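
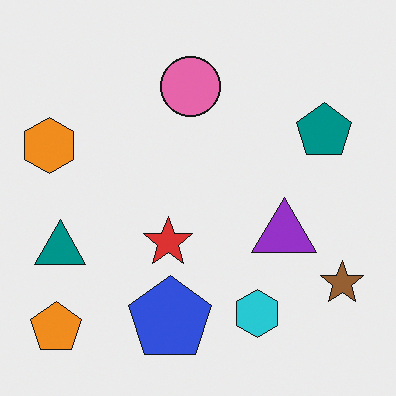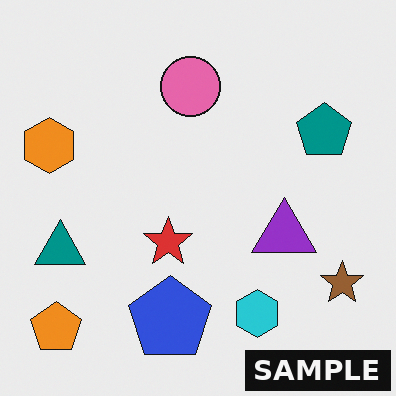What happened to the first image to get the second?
This is the original image watermarked with the text "SAMPLE" in the lower-right corner.

A dark label reading "SAMPLE" appears in the lower-right corner.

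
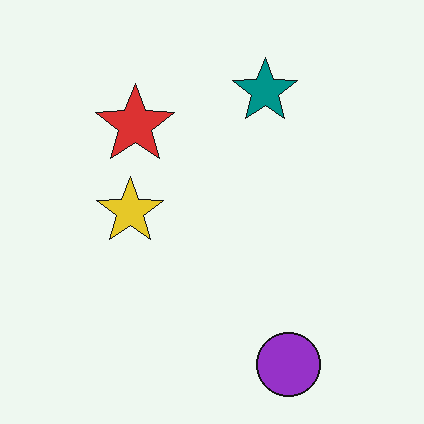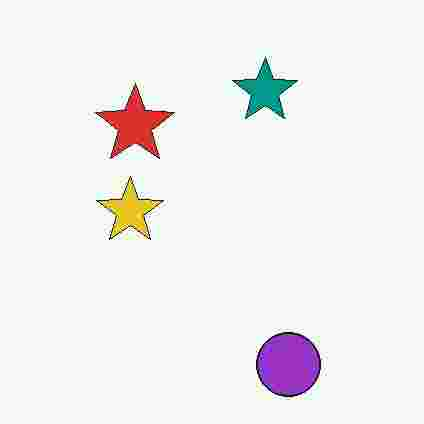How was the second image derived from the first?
The transformation is: degraded with heavy JPEG compression.

Blocky 8×8 compression artifacts appear around shape edges and the flat background shows ringing — characteristic JPEG degradation.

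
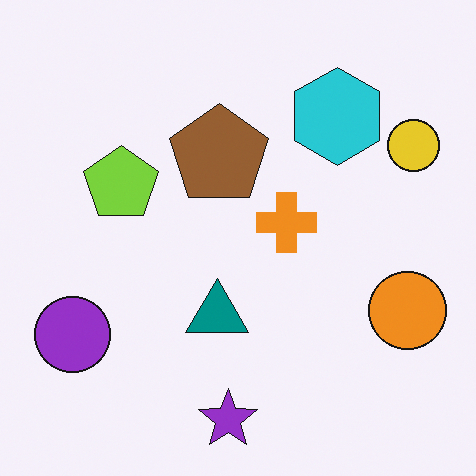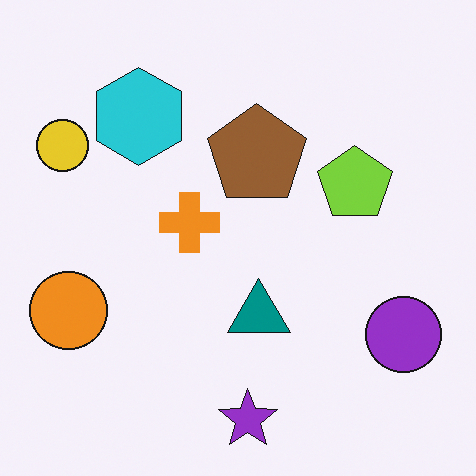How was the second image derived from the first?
The second image is the first flipped horizontally (left ↔ right).

The yellow circle is in the top-right of the first image and the top-left of the second — shapes on opposite sides of the vertical midline have swapped in a mirror flip.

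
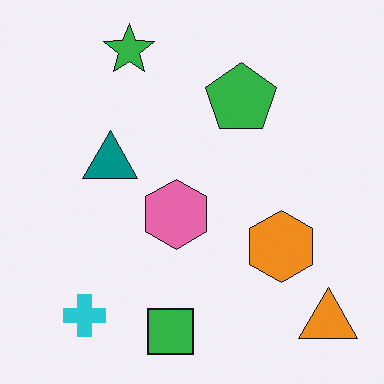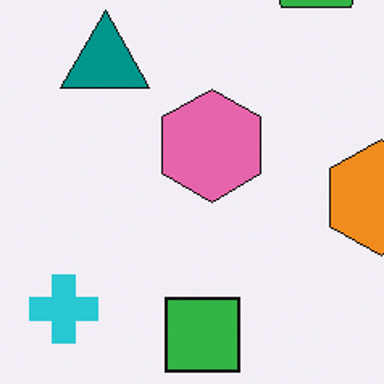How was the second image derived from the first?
The image was cropped to a modestly smaller region and rescaled.

The visible shapes are larger and the field of view is narrower; shapes near the original edges may be partly or wholly outside the frame — a crop-and-rescale.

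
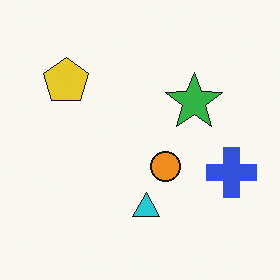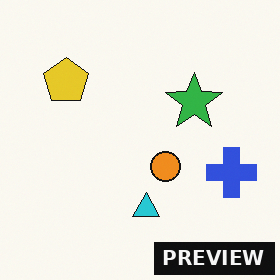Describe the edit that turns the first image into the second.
The second image is the first watermarked with the text "PREVIEW" in the lower-right corner.

A dark label reading "PREVIEW" appears in the lower-right corner.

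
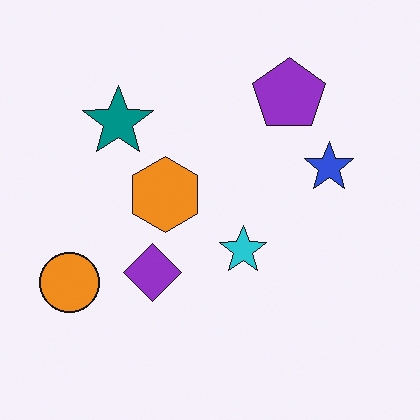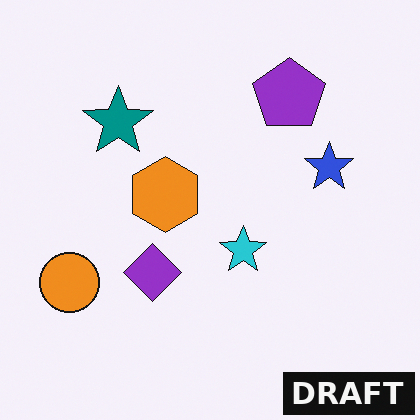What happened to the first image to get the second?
The second image is the first watermarked with the text "DRAFT" in the lower-right corner.

A dark label reading "DRAFT" appears in the lower-right corner.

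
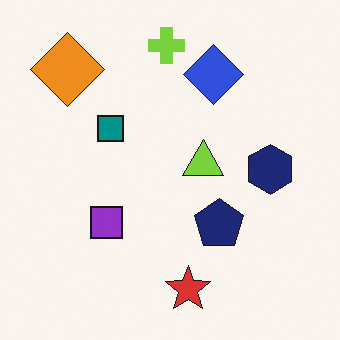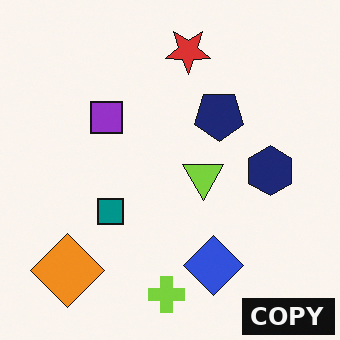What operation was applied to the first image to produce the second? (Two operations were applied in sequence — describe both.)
The second image is the first flipped vertically (top ↔ bottom), then watermarked with the text "COPY" in the lower-right corner.

The lime cross is in the top of the first image and the bottom of the second — shapes on opposite sides of the horizontal midline have swapped in a mirror flip. A dark label reading "COPY" appears in the lower-right corner.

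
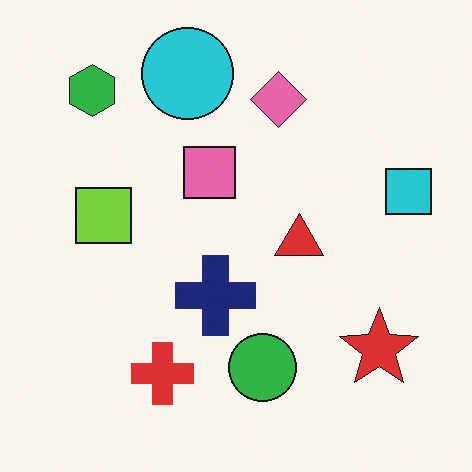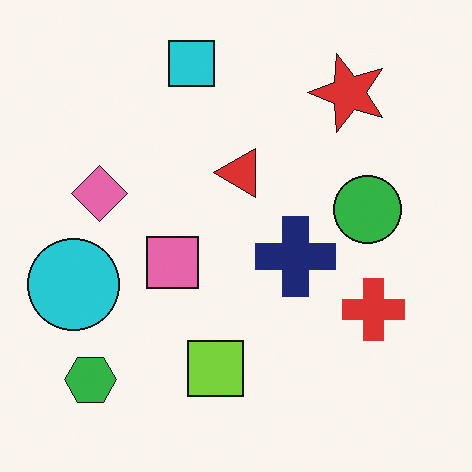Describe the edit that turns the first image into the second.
This is the original image rotated 90° counter-clockwise.

The green hexagon sits in the top-left of the first image and the bottom-left of the second — consistent with a whole-image 90° counter-clockwise rotation.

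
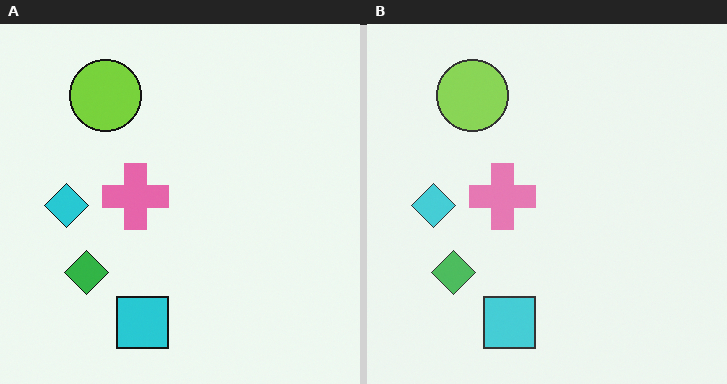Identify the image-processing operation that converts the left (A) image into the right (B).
The transformation is: given slightly reduced contrast.

Tones are pushed toward mid-grey across the whole image — a global contrast change.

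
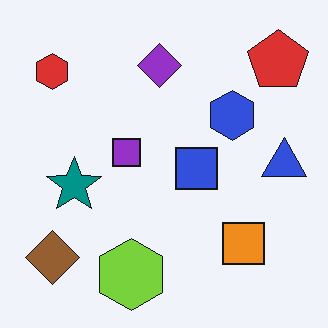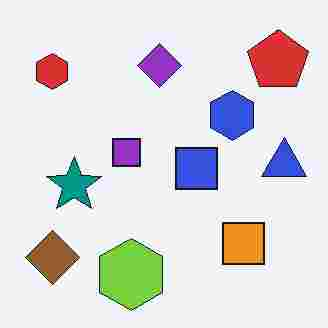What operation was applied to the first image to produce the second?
The transformation is: degraded with heavy JPEG compression.

Blocky 8×8 compression artifacts appear around shape edges and the flat background shows ringing — characteristic JPEG degradation.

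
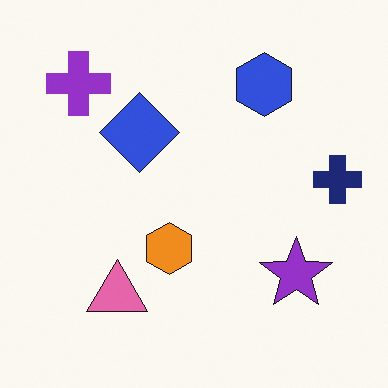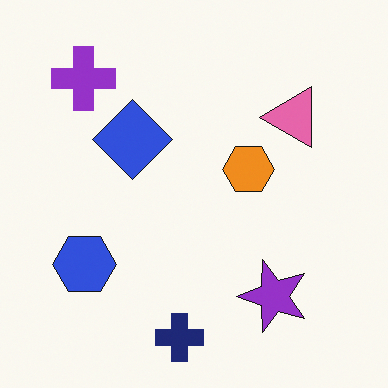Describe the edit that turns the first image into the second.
The second image is the first transposed (reflected across the top-left ↔ bottom-right diagonal).

Shapes have swapped their row and column positions — what was in the top-right is now in the bottom-left — a diagonal reflection.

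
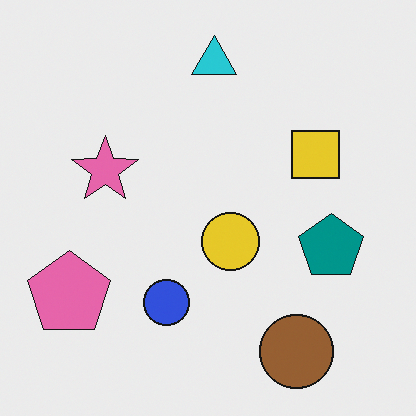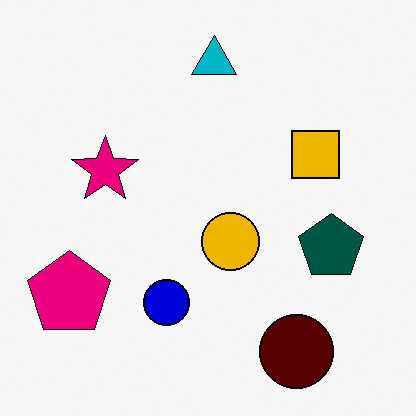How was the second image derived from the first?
It was boosted in contrast.

Tones are pushed away from mid-grey across the whole image — a global contrast change.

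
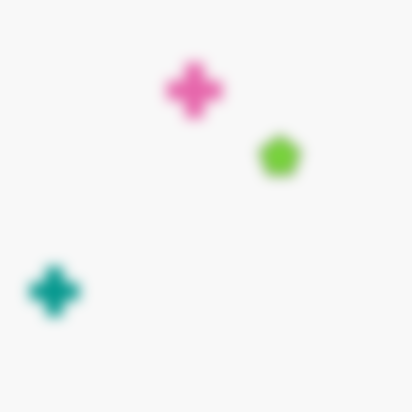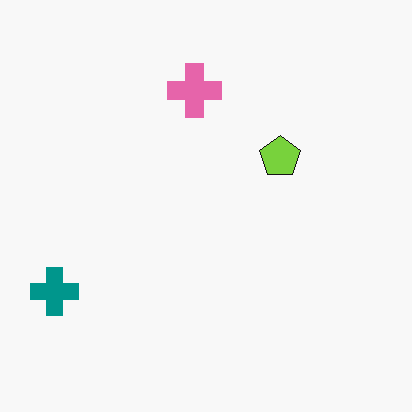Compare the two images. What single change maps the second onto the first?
The image was heavily blurred.

Shape edges and outlines are uniformly softened across the whole image.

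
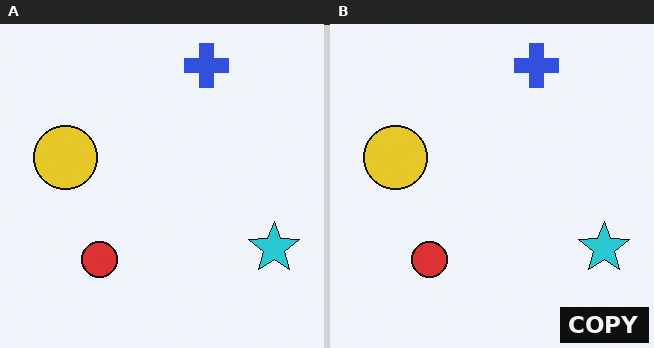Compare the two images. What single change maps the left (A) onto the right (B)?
It was watermarked with the text "COPY" in the lower-right corner.

A dark label reading "COPY" appears in the lower-right corner.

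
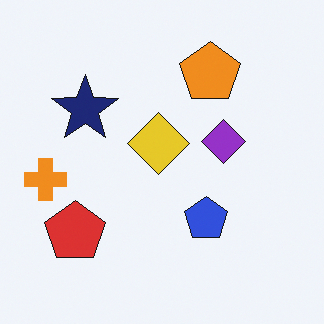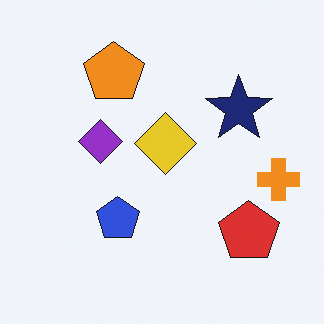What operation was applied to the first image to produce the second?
The transformation is: flipped horizontally (left ↔ right).

The orange cross is in the left of the first image and the right of the second — shapes on opposite sides of the vertical midline have swapped in a mirror flip.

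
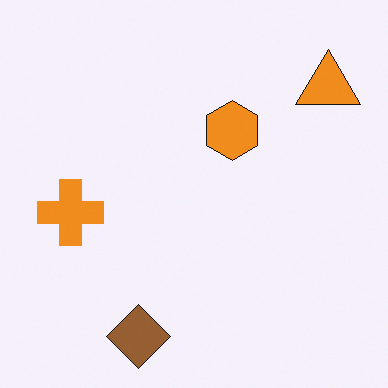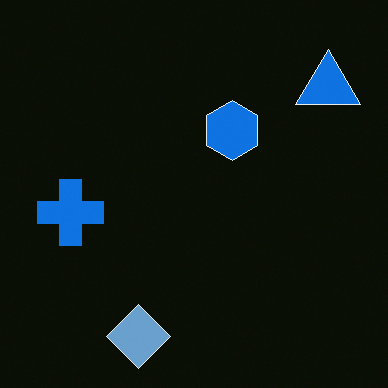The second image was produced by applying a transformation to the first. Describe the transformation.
It was color-inverted (negative).

The light background has become dark and every shape's color is its complement — a photographic negative.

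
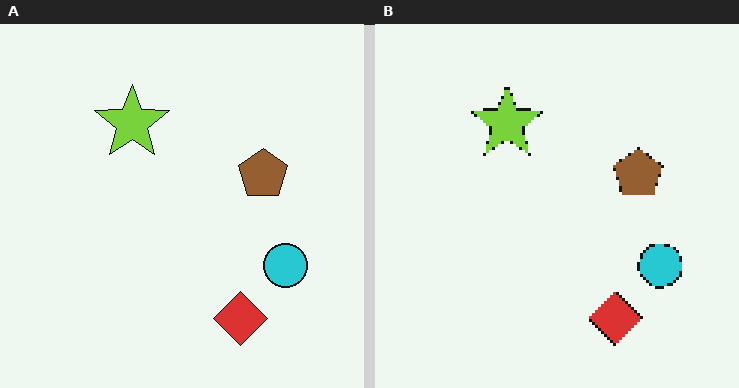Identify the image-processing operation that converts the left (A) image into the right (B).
The transformation is: mildly pixelated.

Shapes are reduced to large square blocks; fine edges and outlines are lost — a downscale-then-upscale (mosaic) effect.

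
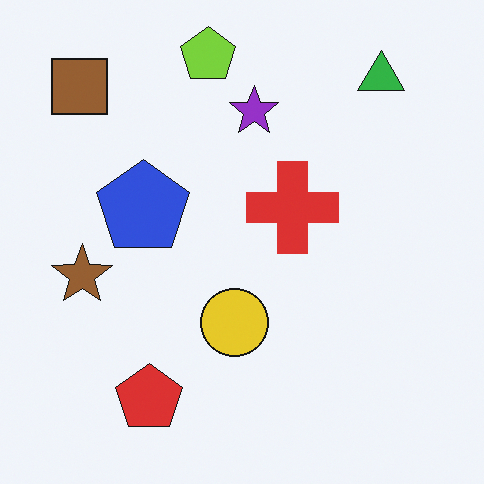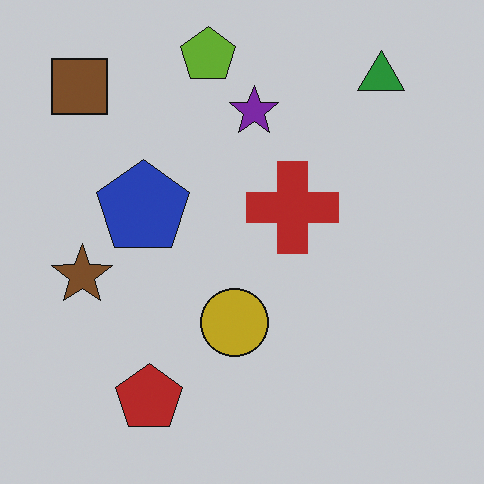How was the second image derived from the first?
The second image is the first slightly darkened.

Every pixel — background and shapes alike — is uniformly darkened.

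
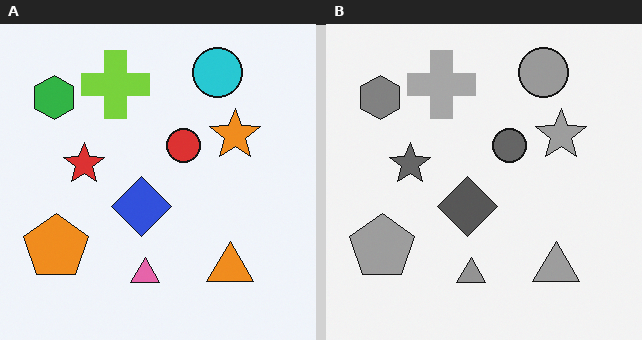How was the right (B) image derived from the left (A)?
Converted to grayscale.

All color is removed — every shape is now a shade of grey.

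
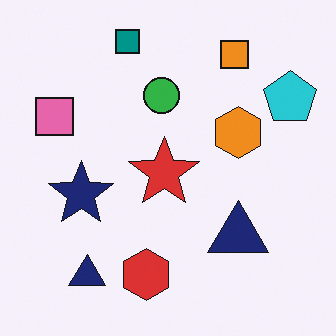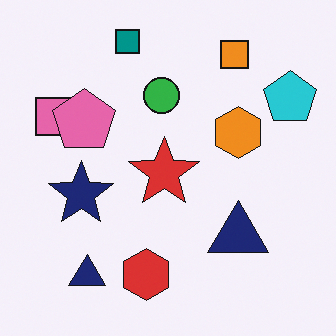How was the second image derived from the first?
The second image is the first overlaid with an additional pink pentagon.

A pink pentagon appears in the second image that is absent from the first.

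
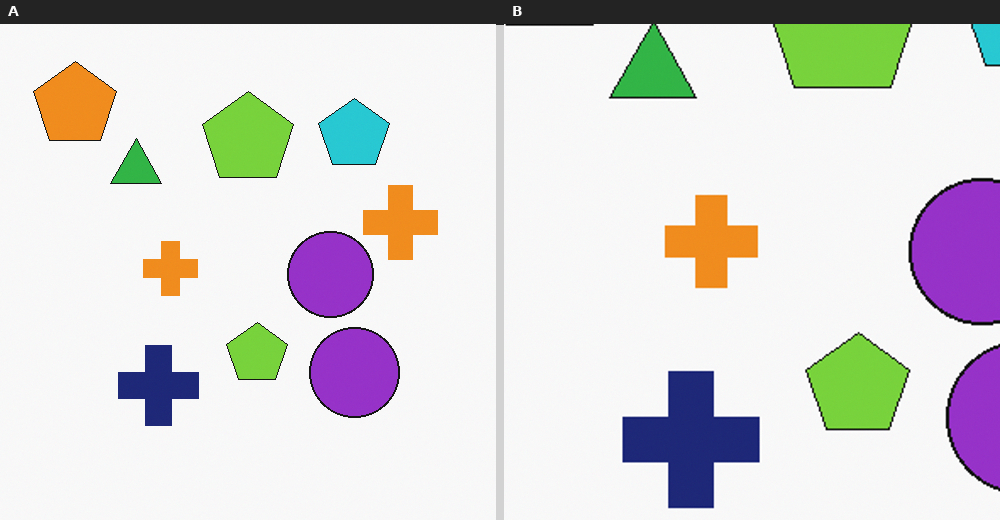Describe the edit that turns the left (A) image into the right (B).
The image was cropped tightly and scaled back up.

The visible shapes are larger and the field of view is narrower; shapes near the original edges may be partly or wholly outside the frame — a crop-and-rescale.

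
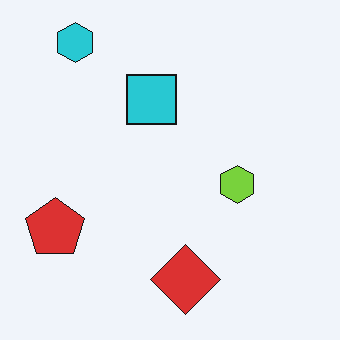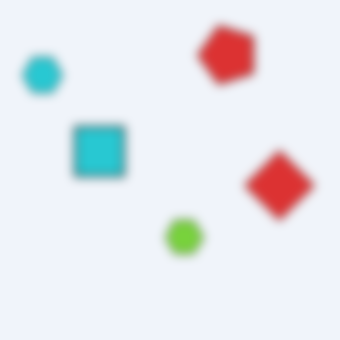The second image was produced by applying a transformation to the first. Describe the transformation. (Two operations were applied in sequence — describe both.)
The second image is the first transposed (reflected across the top-left ↔ bottom-right diagonal), then heavily blurred.

Shapes have swapped their row and column positions — what was in the top-right is now in the bottom-left — a diagonal reflection. Shape edges and outlines are uniformly softened across the whole image.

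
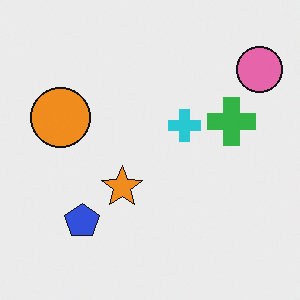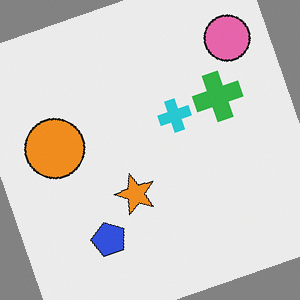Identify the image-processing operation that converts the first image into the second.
Rotated counter-clockwise by a moderate amount.

Every shape is tilted by the same angle and the image corners show triangular fill wedges — a whole-image rotation by a non-right angle.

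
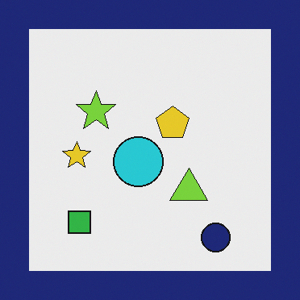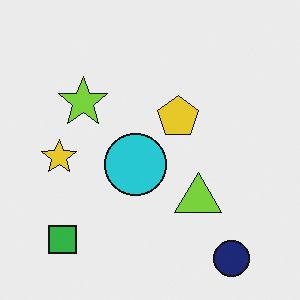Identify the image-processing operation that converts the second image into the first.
The image was framed with a navy border.

A solid navy frame runs around the edge of the first image, with the content slightly shrunk inside it.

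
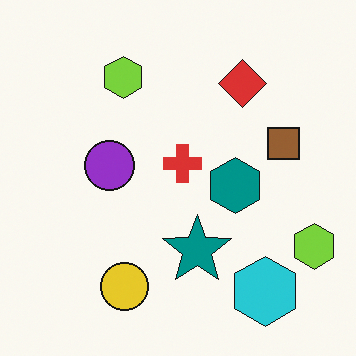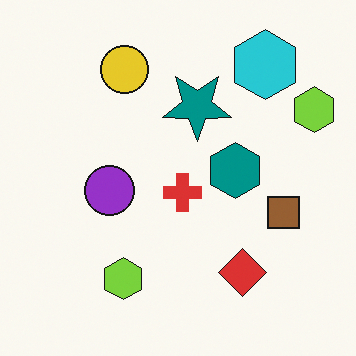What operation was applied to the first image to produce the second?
The image was flipped vertically (top ↔ bottom).

The cyan hexagon is in the bottom-right of the first image and the top-right of the second — shapes on opposite sides of the horizontal midline have swapped in a mirror flip.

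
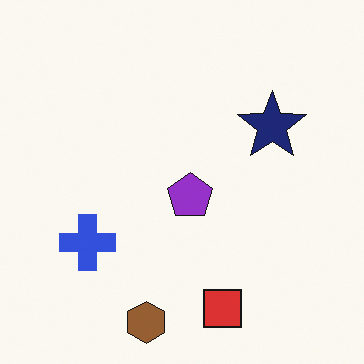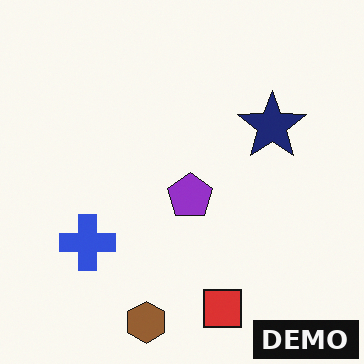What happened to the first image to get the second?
The second image is the first watermarked with the text "DEMO" in the lower-right corner.

A dark label reading "DEMO" appears in the lower-right corner.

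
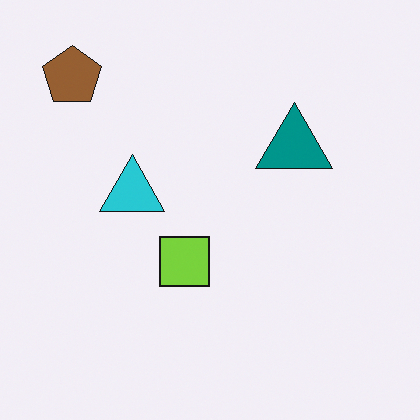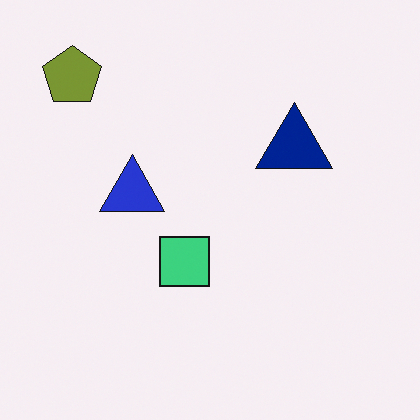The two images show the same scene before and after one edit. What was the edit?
It was hue-shifted slightly.

Every shape's color has rotated by the same amount around the hue wheel — a uniform hue shift.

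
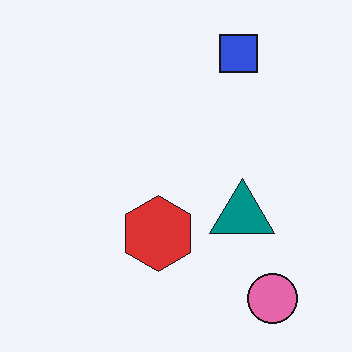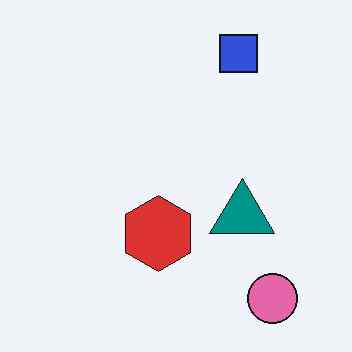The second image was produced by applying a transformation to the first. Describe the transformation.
The transformation is: given moderate JPEG compression.

Blocky 8×8 compression artifacts appear around shape edges and the flat background shows ringing — characteristic JPEG degradation.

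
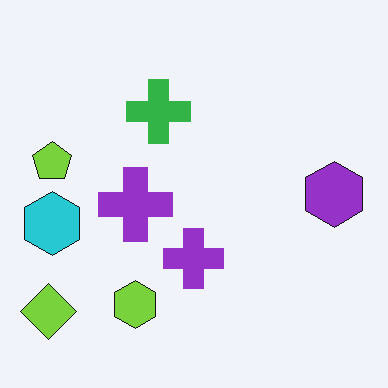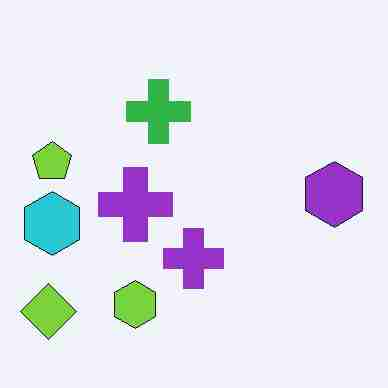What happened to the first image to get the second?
The image was degraded with heavy JPEG compression.

Blocky 8×8 compression artifacts appear around shape edges and the flat background shows ringing — characteristic JPEG degradation.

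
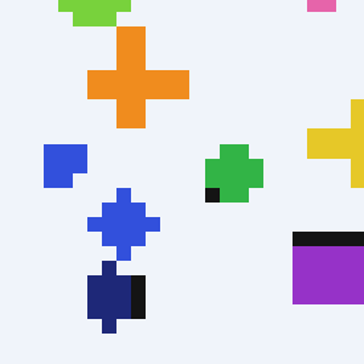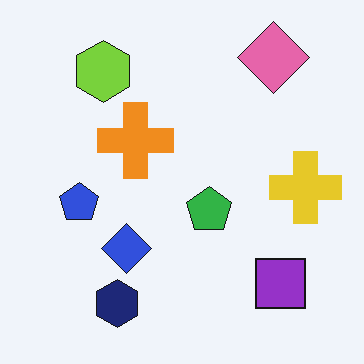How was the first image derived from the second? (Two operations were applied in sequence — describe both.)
The transformation is: heavily pixelated into large blocks, then cropped to a modestly smaller region and rescaled.

Shapes are reduced to large square blocks; fine edges and outlines are lost — a downscale-then-upscale (mosaic) effect. The visible shapes are larger and the field of view is narrower; shapes near the original edges may be partly or wholly outside the frame — a crop-and-rescale.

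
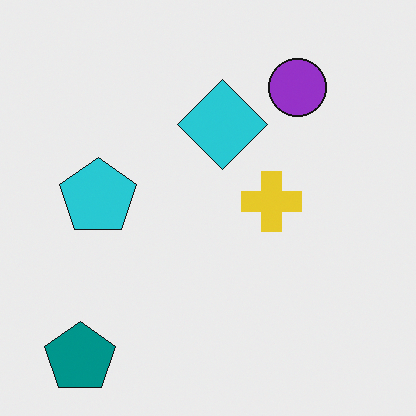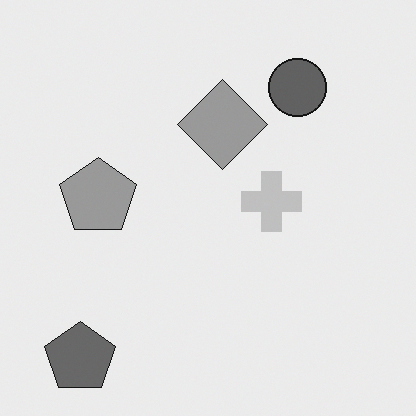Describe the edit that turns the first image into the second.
The image was converted to grayscale.

All color is removed — every shape is now a shade of grey.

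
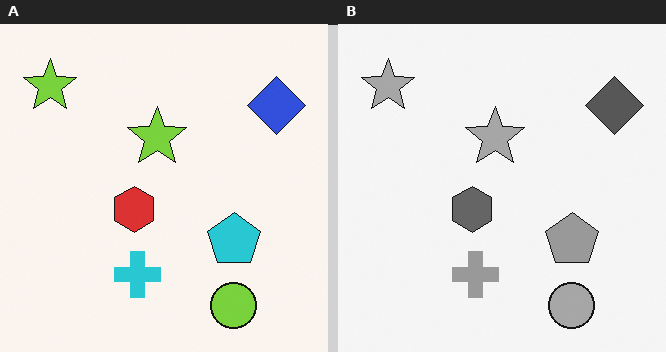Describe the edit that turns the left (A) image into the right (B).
This is the original image converted to grayscale.

All color is removed — every shape is now a shade of grey.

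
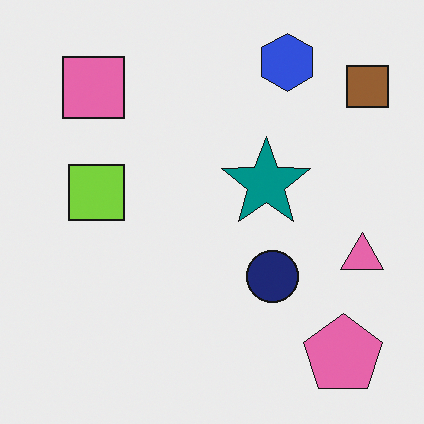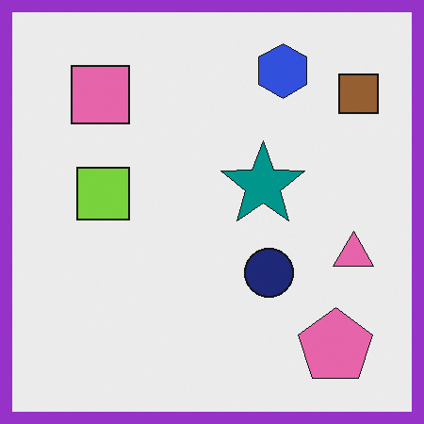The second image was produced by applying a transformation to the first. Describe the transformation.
Framed with a purple border.

A solid purple frame runs around the edge of the second image, with the content slightly shrunk inside it.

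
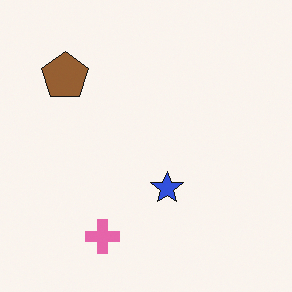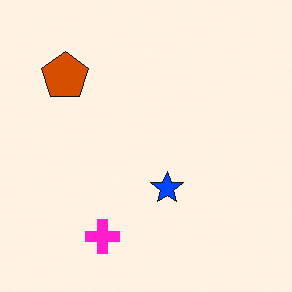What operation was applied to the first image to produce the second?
It was heavily oversaturated.

All colors are more vivid — a global saturation change.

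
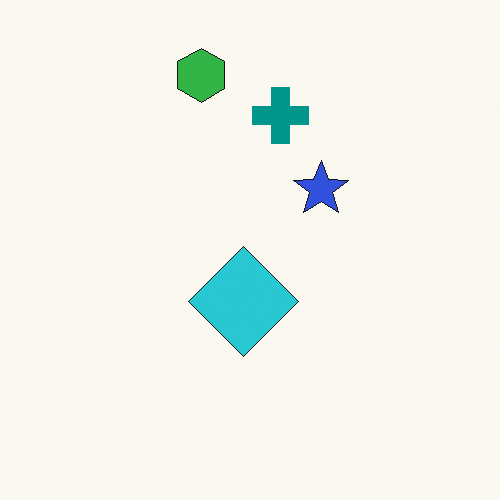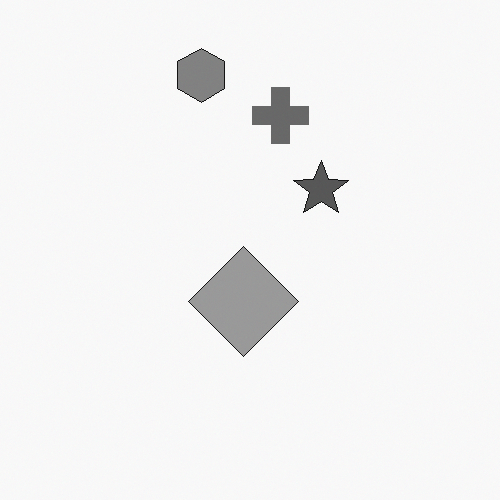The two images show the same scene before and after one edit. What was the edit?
Converted to grayscale.

All color is removed — every shape is now a shade of grey.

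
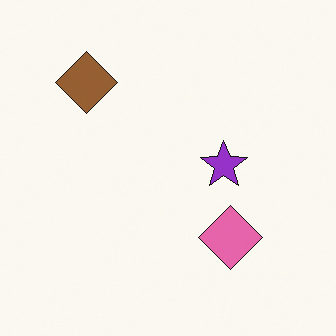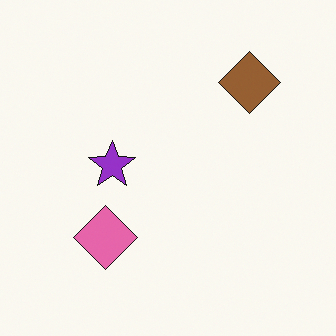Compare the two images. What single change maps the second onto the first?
The image was flipped horizontally (left ↔ right).

The brown diamond is in the top-right of the second image and the top-left of the first — shapes on opposite sides of the vertical midline have swapped in a mirror flip.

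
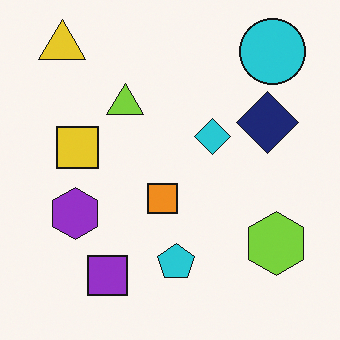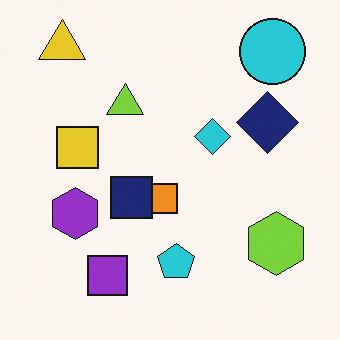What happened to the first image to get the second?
This is the original image overlaid with an additional navy square.

A navy square appears in the second image that is absent from the first.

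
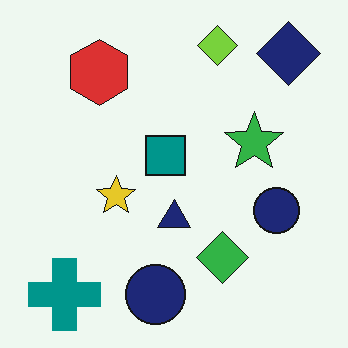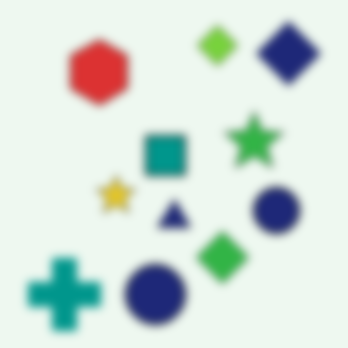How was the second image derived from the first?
The image was moderately blurred.

Shape edges and outlines are uniformly softened across the whole image.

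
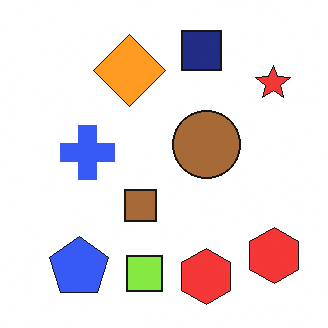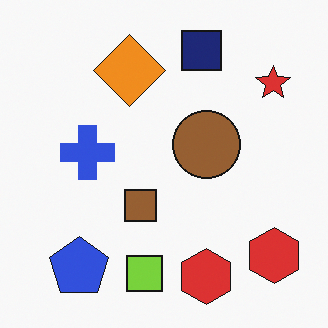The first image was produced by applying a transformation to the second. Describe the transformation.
The image was slightly brightened.

Every pixel — background and shapes alike — is uniformly brightened.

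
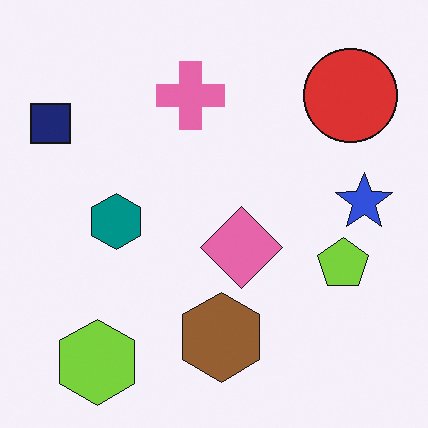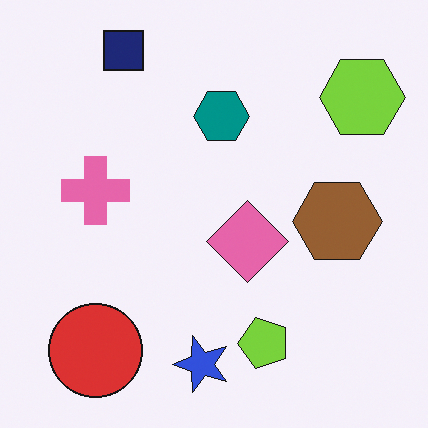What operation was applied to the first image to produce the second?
The second image is the first transposed (reflected across the top-left ↔ bottom-right diagonal).

Shapes have swapped their row and column positions — what was in the top-right is now in the bottom-left — a diagonal reflection.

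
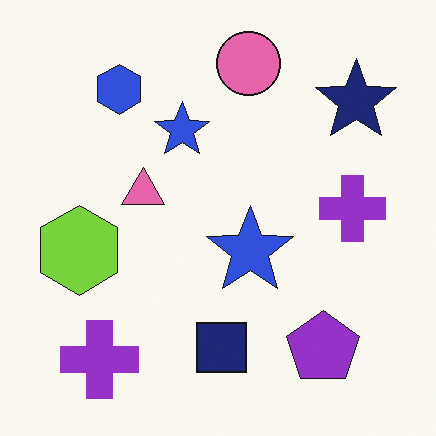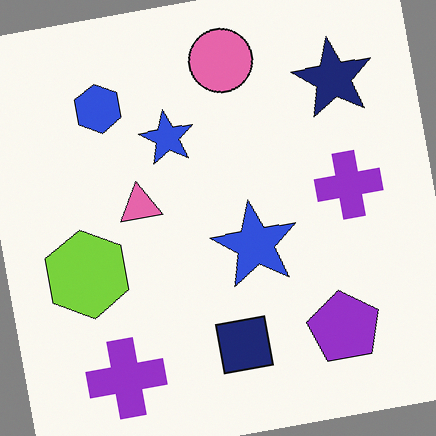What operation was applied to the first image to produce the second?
This is the original image rotated counter-clockwise by a few degrees.

Every shape is tilted by the same angle and the image corners show triangular fill wedges — a whole-image rotation by a non-right angle.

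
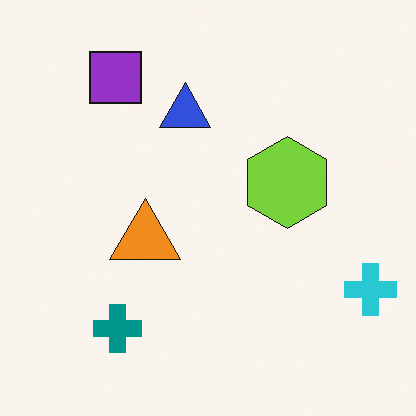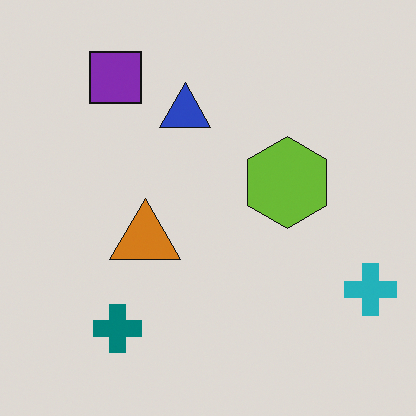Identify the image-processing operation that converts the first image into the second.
The transformation is: slightly darkened.

Every pixel — background and shapes alike — is uniformly darkened.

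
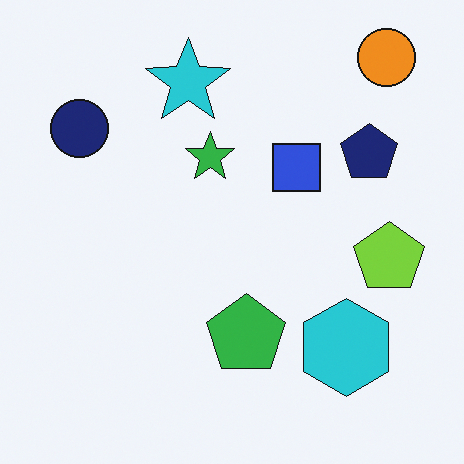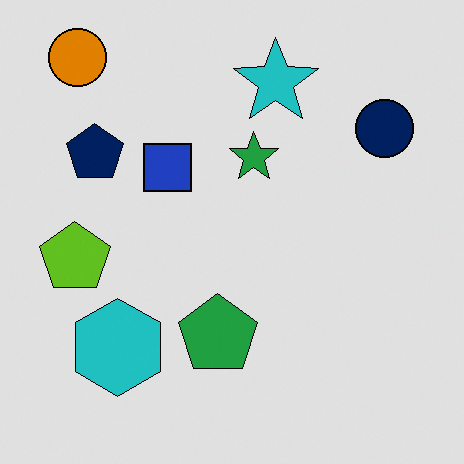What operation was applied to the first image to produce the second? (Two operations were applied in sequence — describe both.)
The transformation is: flipped horizontally (left ↔ right), then moderately posterized.

The lime pentagon is in the right of the first image and the left of the second — shapes on opposite sides of the vertical midline have swapped in a mirror flip. Each flat color has snapped to a coarser quantized level — most visibly, the near-white background has dropped to a flat grey.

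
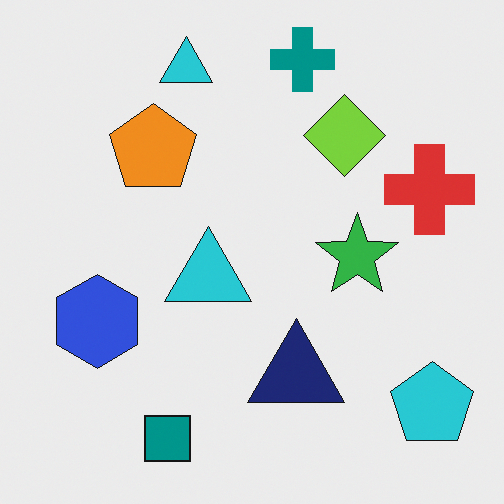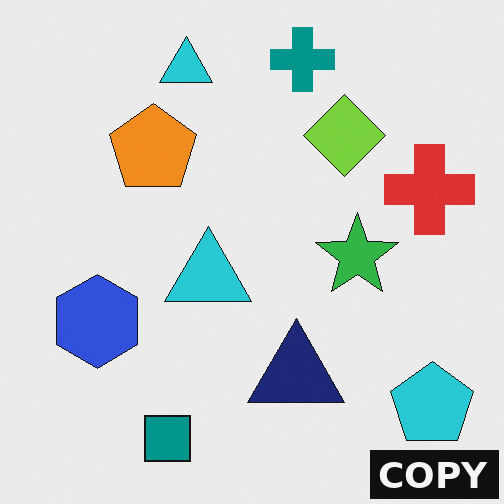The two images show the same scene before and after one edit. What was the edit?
The image was watermarked with the text "COPY" in the lower-right corner.

A dark label reading "COPY" appears in the lower-right corner.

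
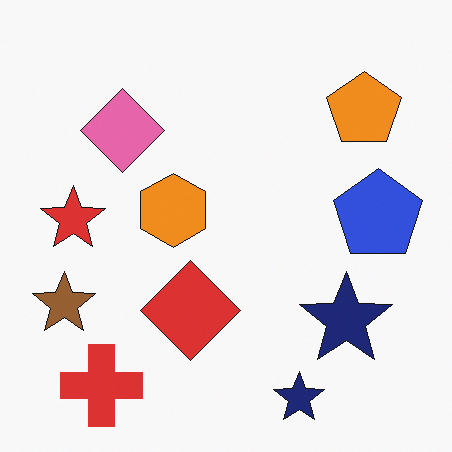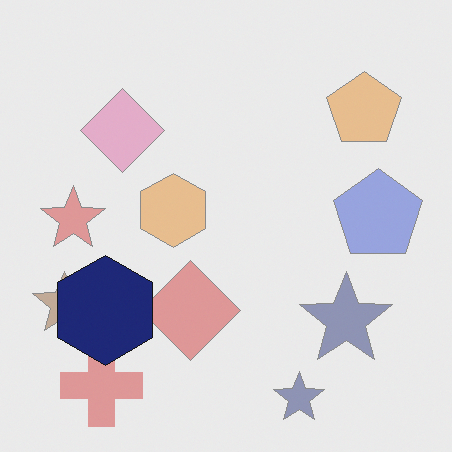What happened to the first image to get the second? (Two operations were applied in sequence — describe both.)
Given much lower contrast, then overlaid with an additional navy hexagon.

Tones are pushed toward mid-grey across the whole image — a global contrast change. A navy hexagon appears in the second image that is absent from the first.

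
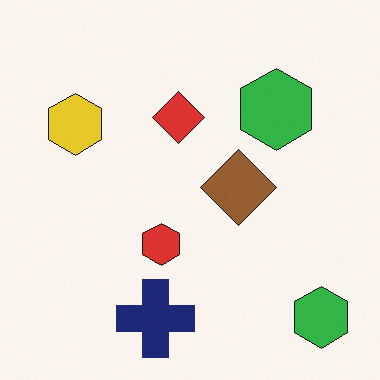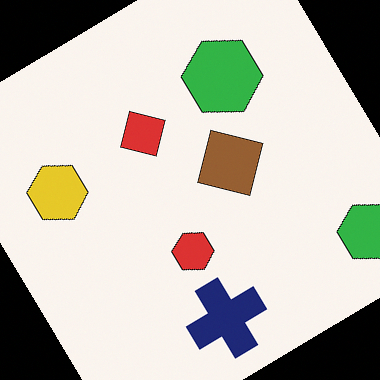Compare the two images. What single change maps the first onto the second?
It was rotated counter-clockwise by a large amount — several tens of degrees.

Every shape is tilted by the same angle and the image corners show triangular fill wedges — a whole-image rotation by a non-right angle.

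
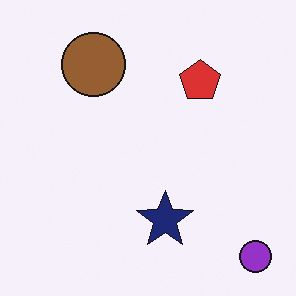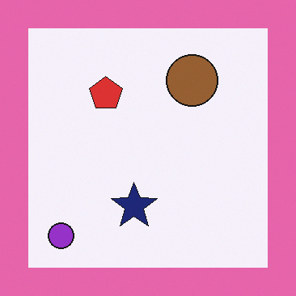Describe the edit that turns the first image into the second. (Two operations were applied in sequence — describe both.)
It was flipped horizontally (left ↔ right), then framed with a pink border.

The purple circle is in the bottom-right of the first image and the bottom-left of the second — shapes on opposite sides of the vertical midline have swapped in a mirror flip. A solid pink frame runs around the edge of the second image, with the content slightly shrunk inside it.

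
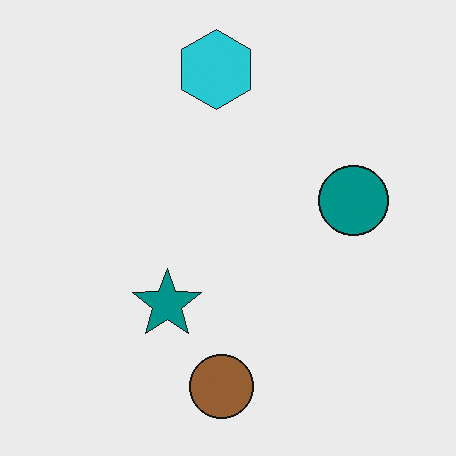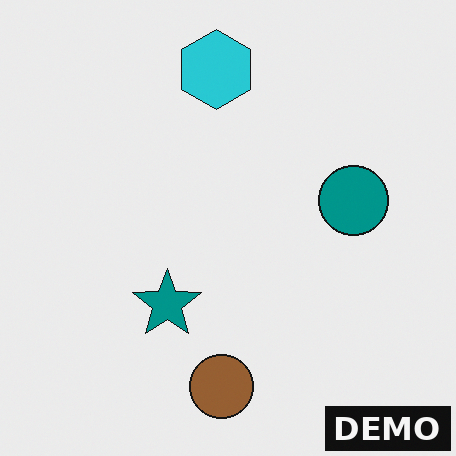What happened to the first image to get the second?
This is the original image watermarked with the text "DEMO" in the lower-right corner.

A dark label reading "DEMO" appears in the lower-right corner.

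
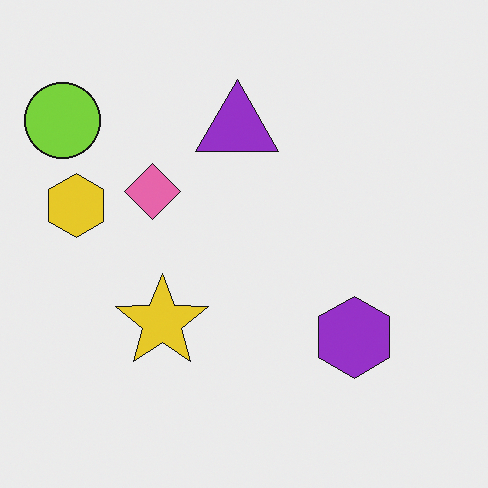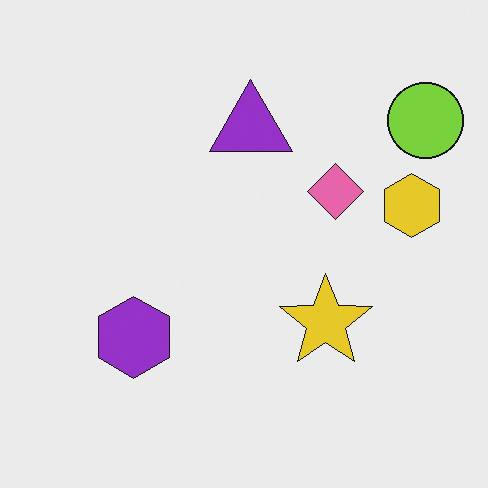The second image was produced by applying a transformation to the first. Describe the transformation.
It was flipped horizontally (left ↔ right).

The lime circle is in the top-left of the first image and the top-right of the second — shapes on opposite sides of the vertical midline have swapped in a mirror flip.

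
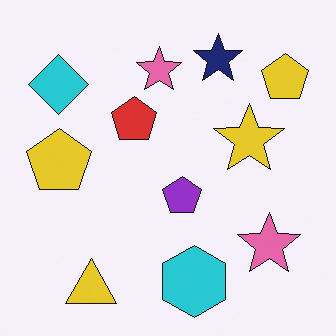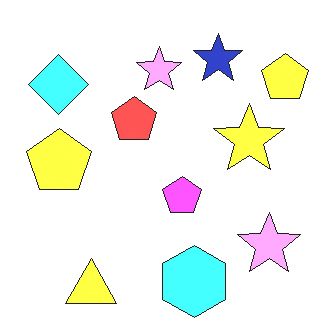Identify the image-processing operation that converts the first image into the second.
This is the original image brightened a lot.

Every pixel — background and shapes alike — is uniformly brightened.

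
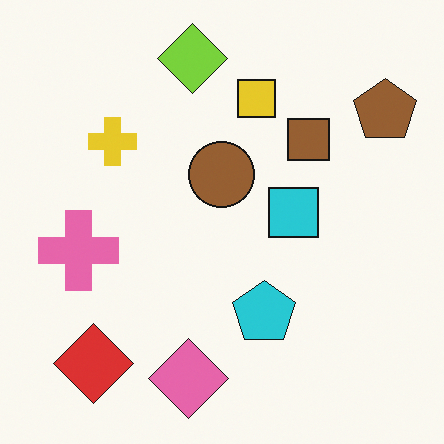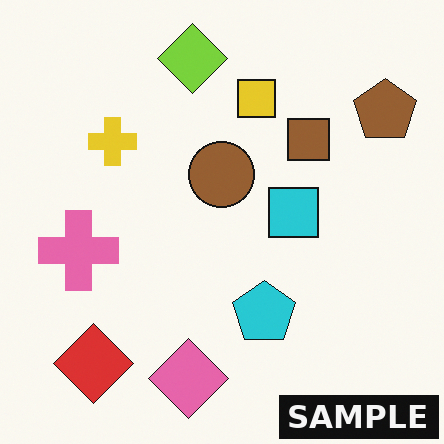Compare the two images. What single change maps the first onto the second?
The transformation is: watermarked with the text "SAMPLE" in the lower-right corner.

A dark label reading "SAMPLE" appears in the lower-right corner.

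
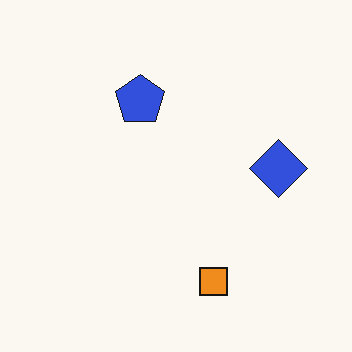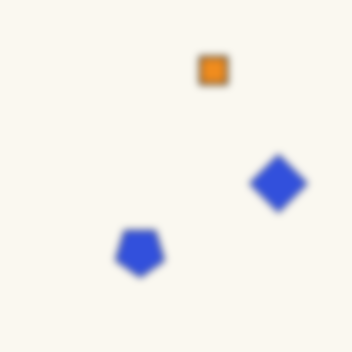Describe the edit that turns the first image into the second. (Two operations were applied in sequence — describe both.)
Noticeably gaussian-blurred, then flipped vertically (top ↔ bottom).

Shape edges and outlines are uniformly softened across the whole image. The orange square is in the bottom of the first image and the top of the second — shapes on opposite sides of the horizontal midline have swapped in a mirror flip.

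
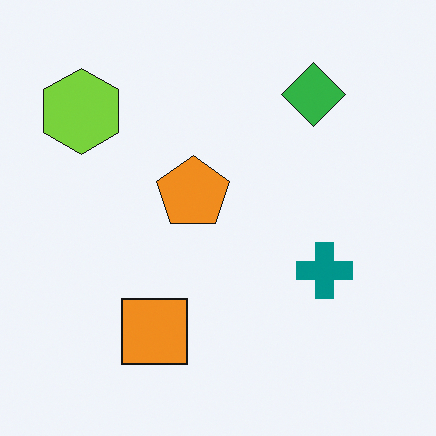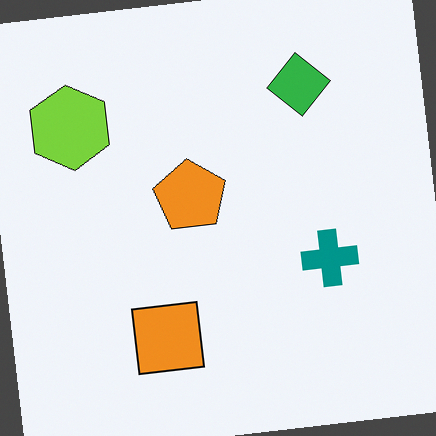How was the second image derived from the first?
Rotated counter-clockwise by a few degrees.

Every shape is tilted by the same angle and the image corners show triangular fill wedges — a whole-image rotation by a non-right angle.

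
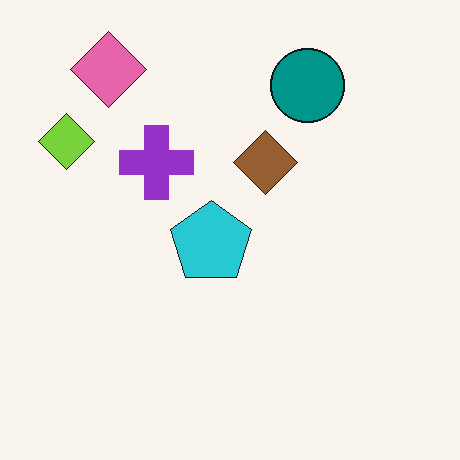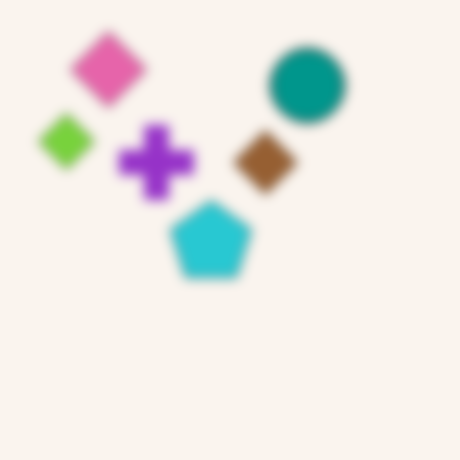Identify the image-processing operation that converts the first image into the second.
This is the original image strongly gaussian-blurred.

Shape edges and outlines are uniformly softened across the whole image.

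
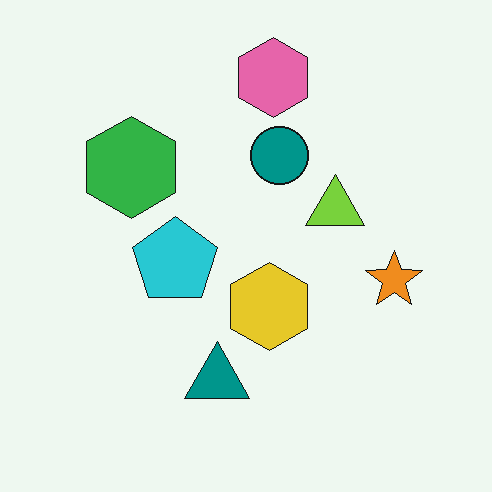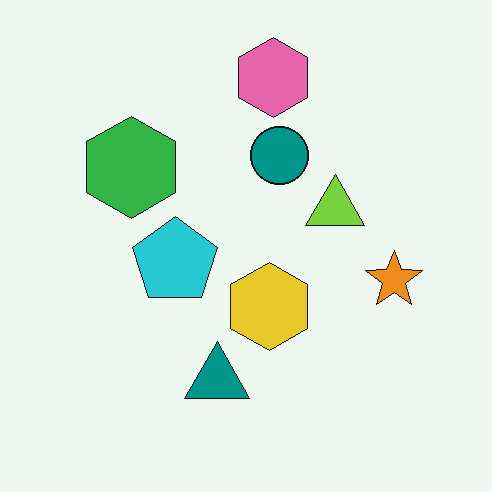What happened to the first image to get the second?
The transformation is: given moderate JPEG compression.

Blocky 8×8 compression artifacts appear around shape edges and the flat background shows ringing — characteristic JPEG degradation.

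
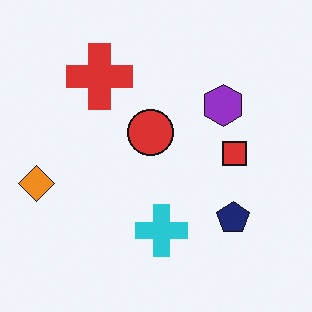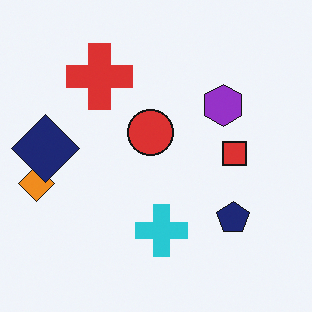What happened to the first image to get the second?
This is the original image overlaid with an additional navy diamond.

A navy diamond appears in the second image that is absent from the first.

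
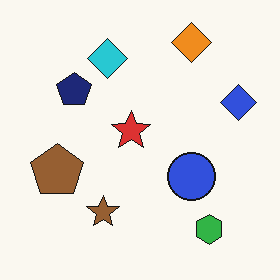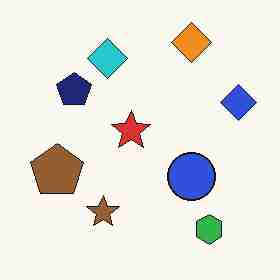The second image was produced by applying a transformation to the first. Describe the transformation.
The image was degraded with heavy JPEG compression.

Blocky 8×8 compression artifacts appear around shape edges and the flat background shows ringing — characteristic JPEG degradation.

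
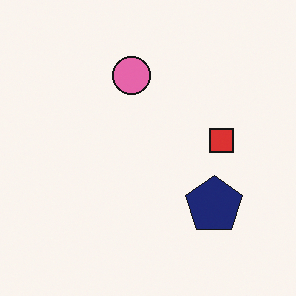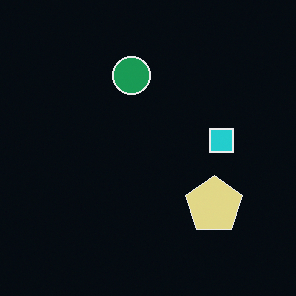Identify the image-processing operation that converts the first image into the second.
The second image is the first color-inverted (negative).

The light background has become dark and every shape's color is its complement — a photographic negative.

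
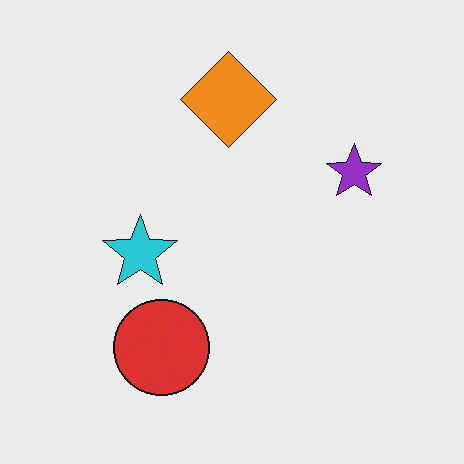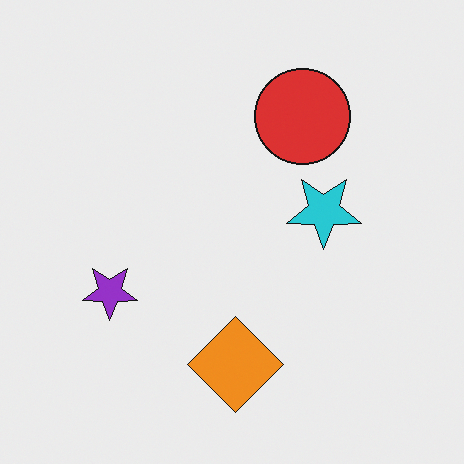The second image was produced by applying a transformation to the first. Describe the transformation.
The transformation is: rotated 180°.

The purple star sits in the right of the first image and the left of the second — consistent with a whole-image 180° rotation.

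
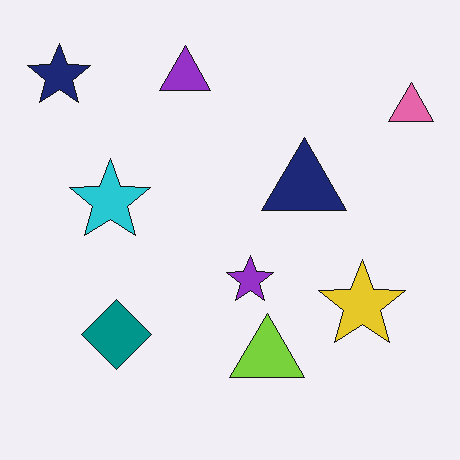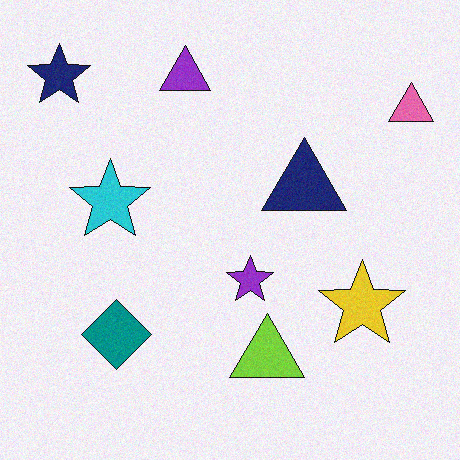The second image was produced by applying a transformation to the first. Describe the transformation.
This is the original image degraded with light additive noise.

Random speckle covers the whole image, including the flat background.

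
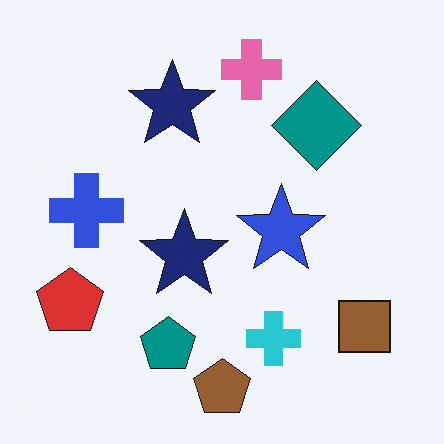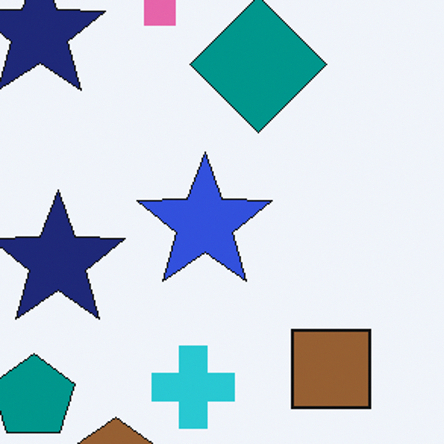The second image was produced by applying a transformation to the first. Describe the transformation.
It was cropped slightly and scaled back up.

The visible shapes are larger and the field of view is narrower; shapes near the original edges may be partly or wholly outside the frame — a crop-and-rescale.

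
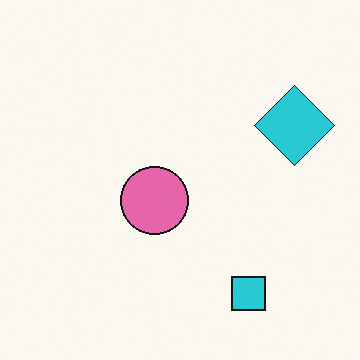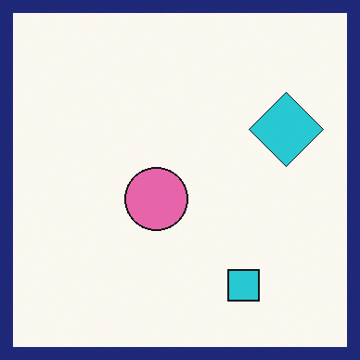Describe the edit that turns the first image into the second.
The image was framed with a navy border.

A solid navy frame runs around the edge of the second image, with the content slightly shrunk inside it.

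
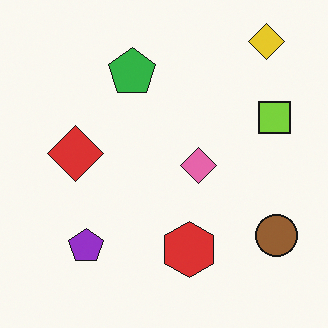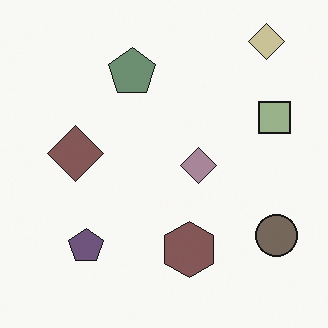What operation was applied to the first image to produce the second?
The transformation is: heavily desaturated.

All colors are more muted and greyish — a global saturation change.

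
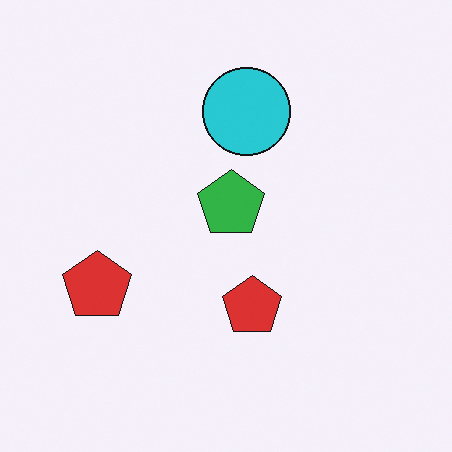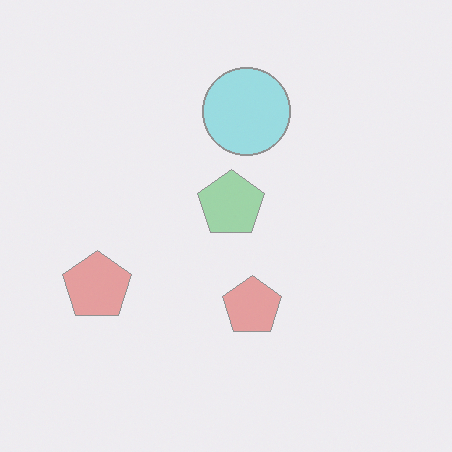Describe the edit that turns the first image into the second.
Washed out (contrast reduced).

Tones are pushed toward mid-grey across the whole image — a global contrast change.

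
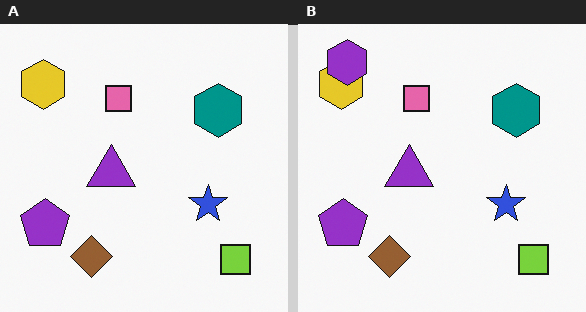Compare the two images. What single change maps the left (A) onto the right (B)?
Overlaid with an additional purple hexagon.

A purple hexagon appears in the right (B) image that is absent from the left (A).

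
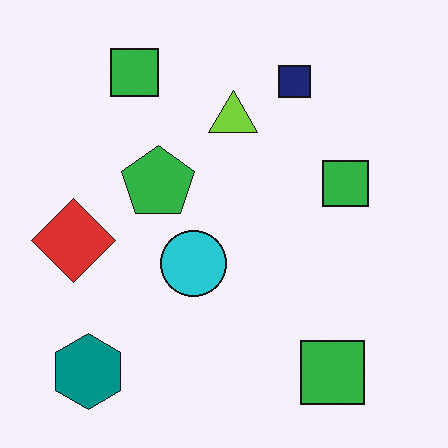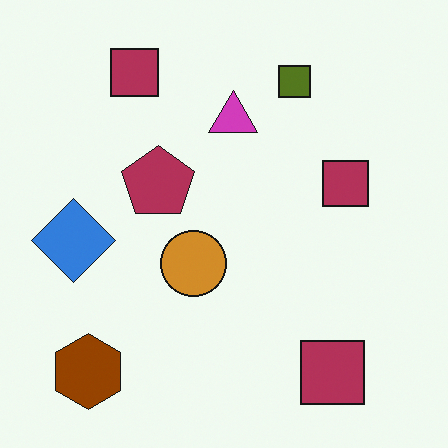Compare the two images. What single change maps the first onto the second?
It was hue-shifted by a large amount.

Every shape's color has rotated by the same amount around the hue wheel — a uniform hue shift.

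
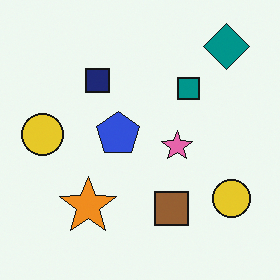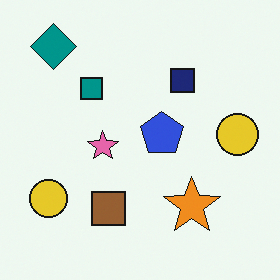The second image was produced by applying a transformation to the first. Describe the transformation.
This is the original image flipped horizontally (left ↔ right).

The teal diamond is in the top-right of the first image and the top-left of the second — shapes on opposite sides of the vertical midline have swapped in a mirror flip.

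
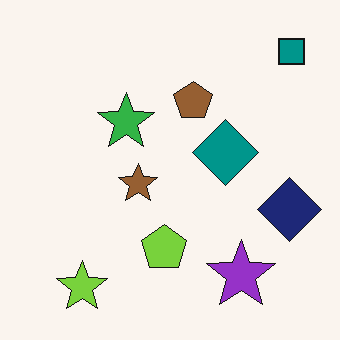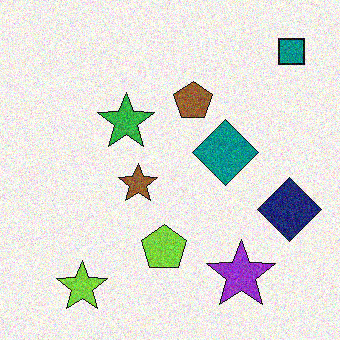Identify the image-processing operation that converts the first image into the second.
It was degraded with moderate additive noise.

Random speckle covers the whole image, including the flat background.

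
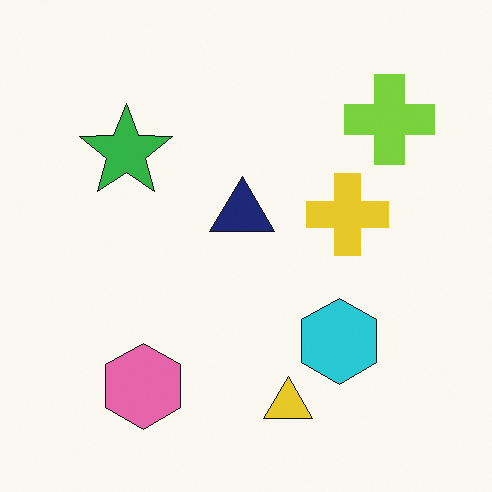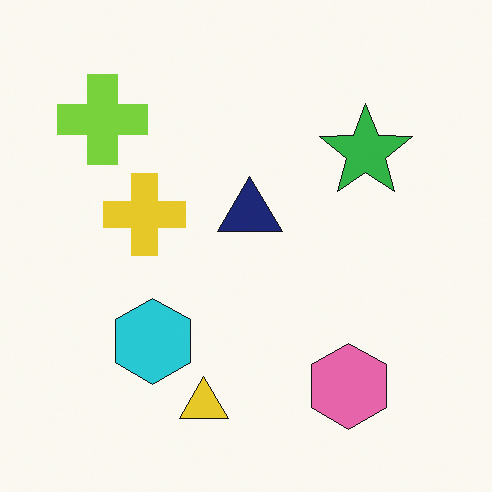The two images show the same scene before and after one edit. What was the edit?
The second image is the first flipped horizontally (left ↔ right).

The lime cross is in the top-right of the first image and the top-left of the second — shapes on opposite sides of the vertical midline have swapped in a mirror flip.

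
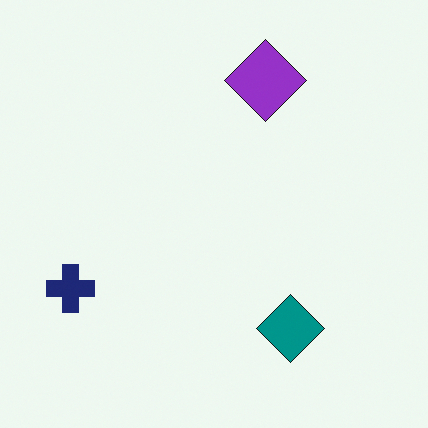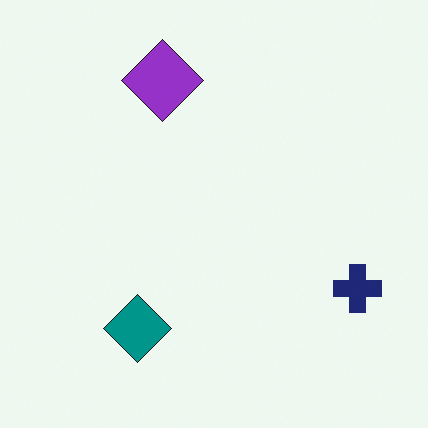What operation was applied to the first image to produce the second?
The transformation is: flipped horizontally (left ↔ right).

The navy cross is in the bottom-left of the first image and the bottom-right of the second — shapes on opposite sides of the vertical midline have swapped in a mirror flip.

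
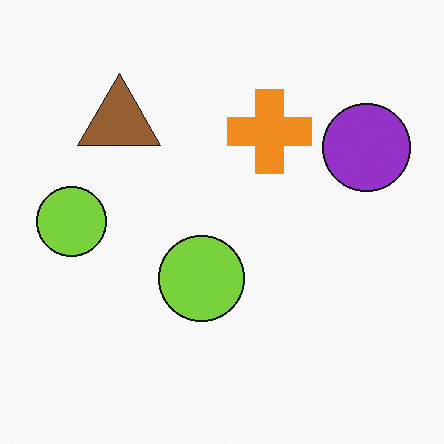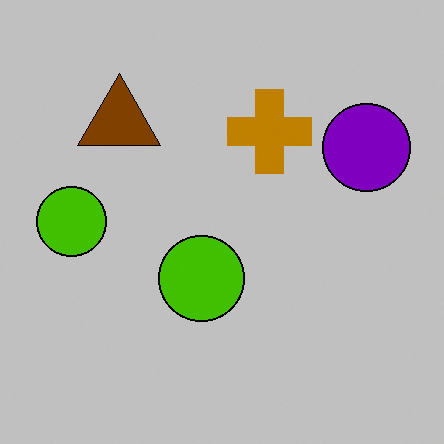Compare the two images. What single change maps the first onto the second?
The second image is the first heavily posterized to just a handful of flat colors.

Each flat color has snapped to a coarser quantized level — most visibly, the near-white background has dropped to a flat grey.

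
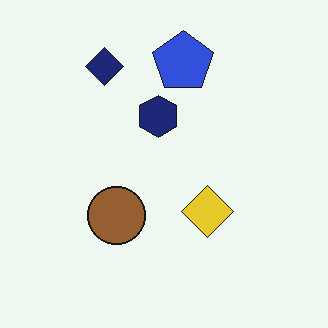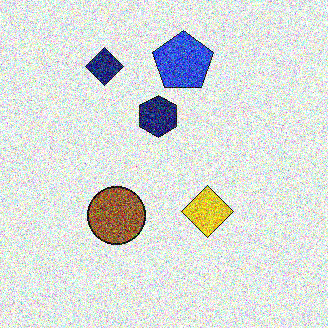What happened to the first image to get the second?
The image was degraded with heavy additive noise.

Random speckle covers the whole image, including the flat background.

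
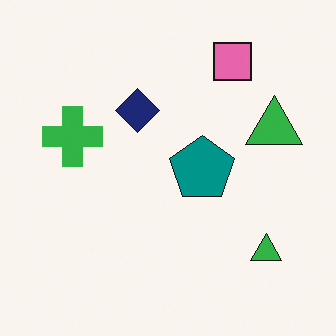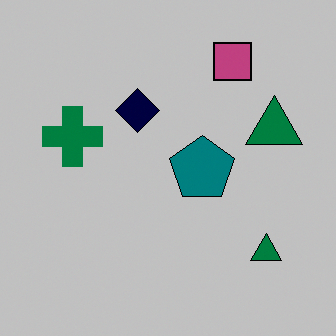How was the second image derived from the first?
The transformation is: aggressively posterized.

Each flat color has snapped to a coarser quantized level — most visibly, the near-white background has dropped to a flat grey.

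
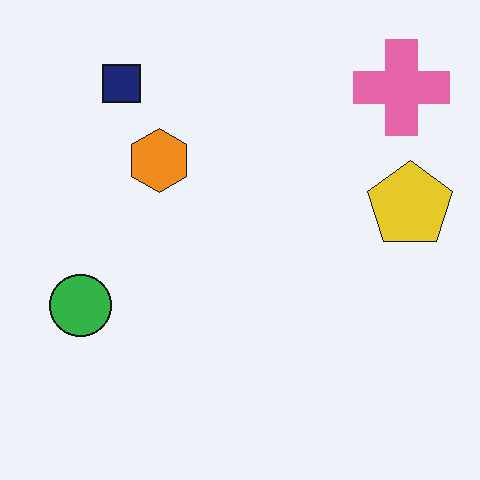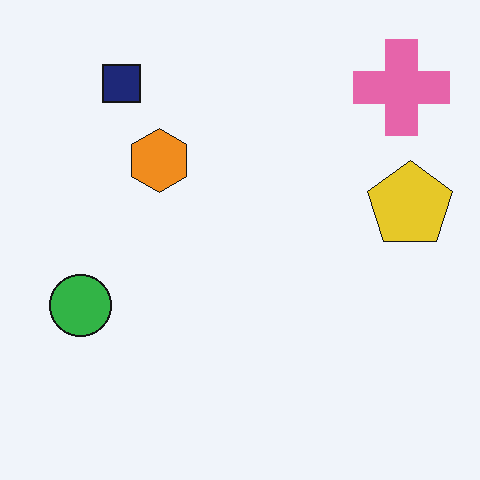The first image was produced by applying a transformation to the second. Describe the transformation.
The image was given moderate JPEG compression.

Blocky 8×8 compression artifacts appear around shape edges and the flat background shows ringing — characteristic JPEG degradation.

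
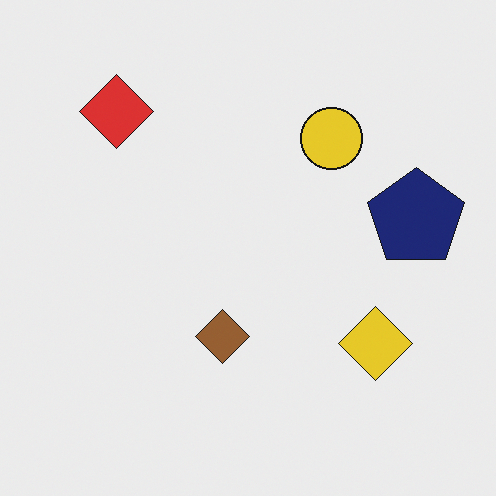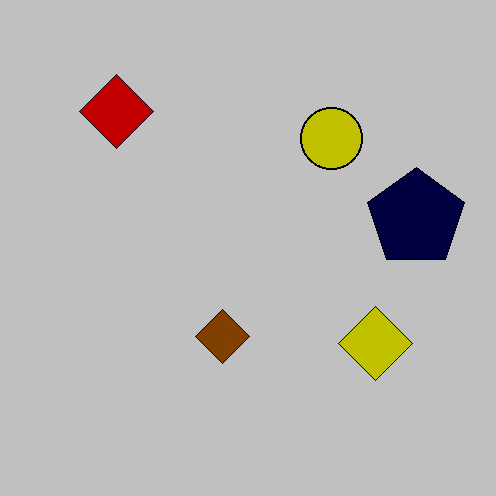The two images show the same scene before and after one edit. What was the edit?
Heavily posterized to just a handful of flat colors.

Each flat color has snapped to a coarser quantized level — most visibly, the near-white background has dropped to a flat grey.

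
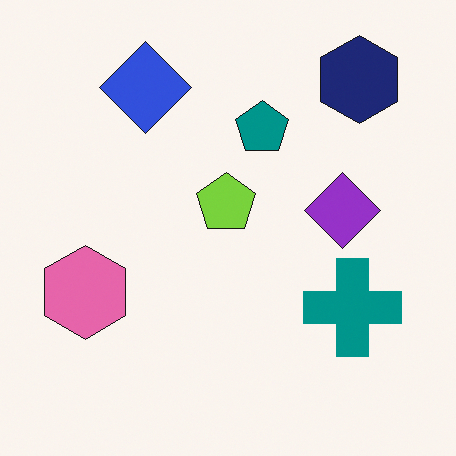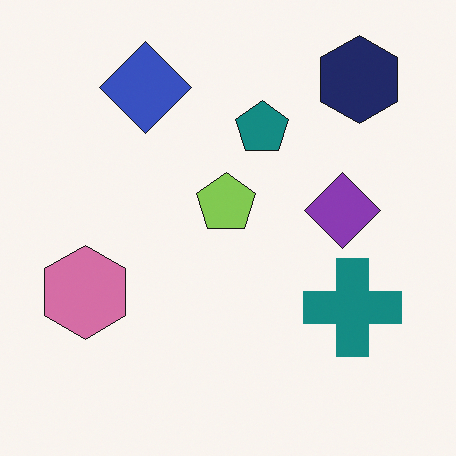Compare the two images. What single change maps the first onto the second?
The image was slightly desaturated.

All colors are more muted and greyish — a global saturation change.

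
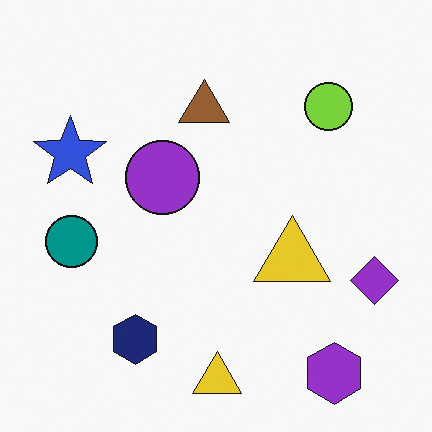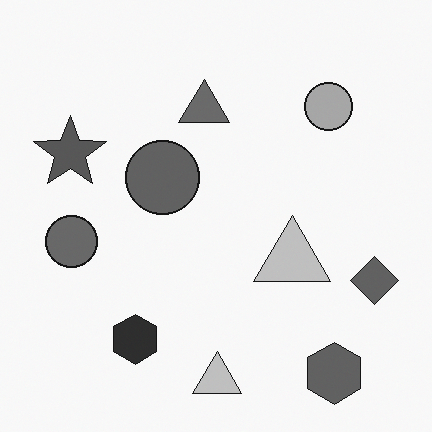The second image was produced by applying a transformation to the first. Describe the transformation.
This is the original image converted to grayscale.

All color is removed — every shape is now a shade of grey.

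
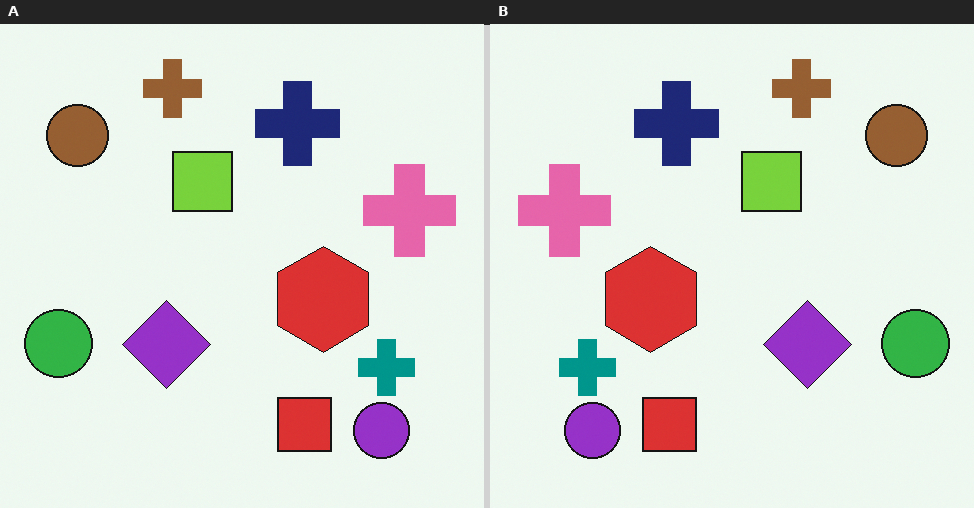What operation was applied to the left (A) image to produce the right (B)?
The transformation is: flipped horizontally (left ↔ right).

The green circle is in the left of the left (A) image and the right of the right (B) — shapes on opposite sides of the vertical midline have swapped in a mirror flip.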